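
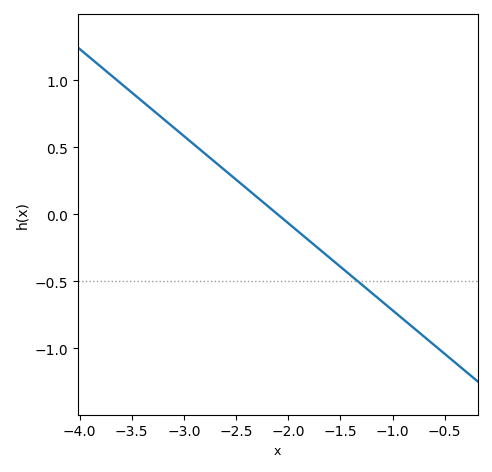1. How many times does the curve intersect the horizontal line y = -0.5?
1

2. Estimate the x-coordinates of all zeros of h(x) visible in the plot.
-2.1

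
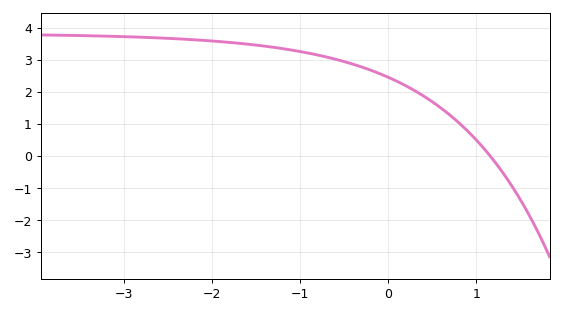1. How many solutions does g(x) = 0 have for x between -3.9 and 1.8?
1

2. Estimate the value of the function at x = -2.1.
3.6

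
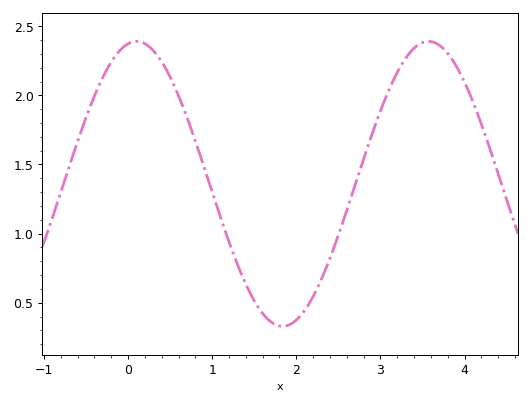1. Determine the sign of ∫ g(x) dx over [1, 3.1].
positive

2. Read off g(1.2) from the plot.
0.95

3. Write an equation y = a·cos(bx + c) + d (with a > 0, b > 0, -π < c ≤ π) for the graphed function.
y = 1.03cos(1.8x - 0.18) + 1.36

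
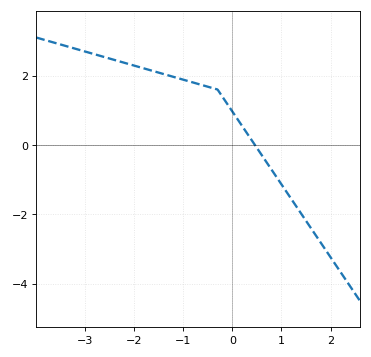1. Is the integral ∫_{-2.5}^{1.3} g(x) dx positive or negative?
positive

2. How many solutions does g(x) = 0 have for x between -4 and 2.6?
1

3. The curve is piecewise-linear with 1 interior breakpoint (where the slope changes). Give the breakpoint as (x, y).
(-0.3, 1.6)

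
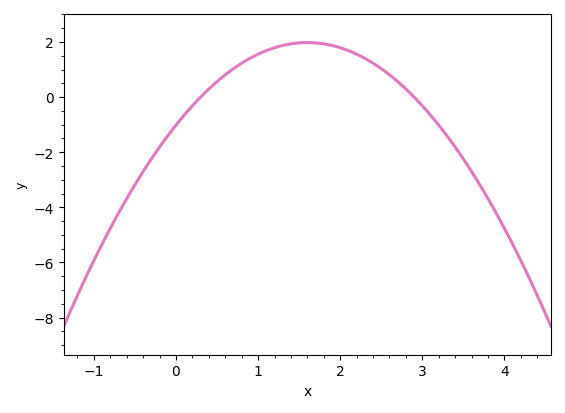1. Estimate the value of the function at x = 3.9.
-4.21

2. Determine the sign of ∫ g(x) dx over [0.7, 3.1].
positive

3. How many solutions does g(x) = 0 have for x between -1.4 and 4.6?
2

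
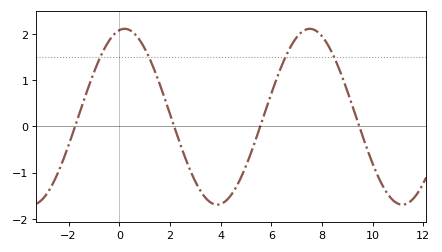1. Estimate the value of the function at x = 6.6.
1.55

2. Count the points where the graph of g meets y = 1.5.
4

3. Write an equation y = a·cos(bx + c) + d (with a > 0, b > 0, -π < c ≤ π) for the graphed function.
y = 1.9cos(0.86x - 0.182) + 0.21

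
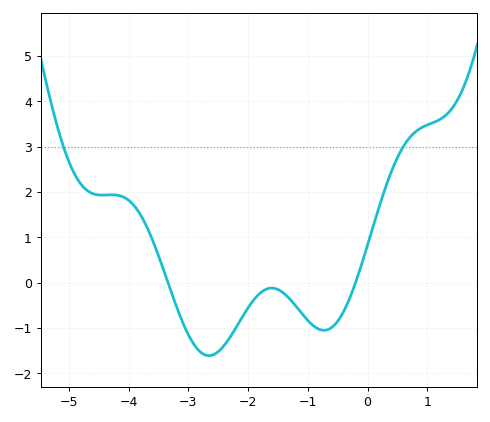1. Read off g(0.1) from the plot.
1.27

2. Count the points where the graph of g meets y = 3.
2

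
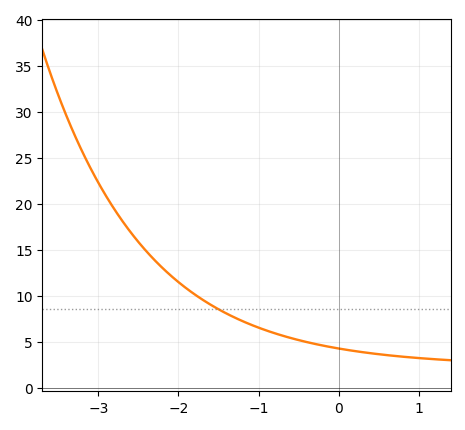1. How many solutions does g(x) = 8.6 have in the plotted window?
1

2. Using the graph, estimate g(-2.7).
18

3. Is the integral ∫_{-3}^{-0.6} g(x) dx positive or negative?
positive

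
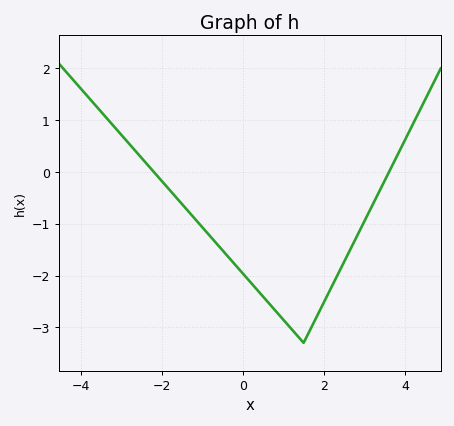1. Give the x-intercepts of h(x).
-2.2, 3.61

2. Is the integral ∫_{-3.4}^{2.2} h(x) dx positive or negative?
negative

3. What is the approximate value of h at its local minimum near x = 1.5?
-3.3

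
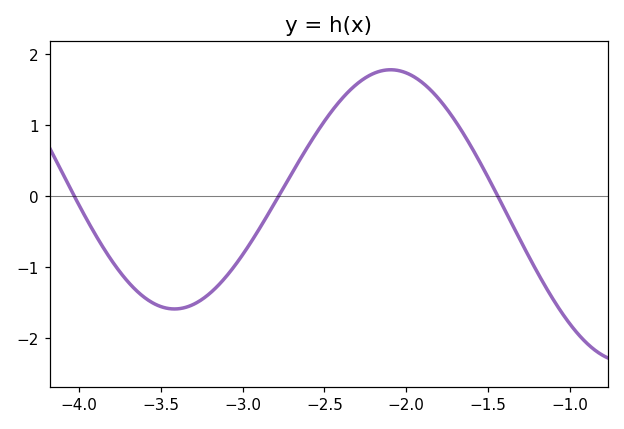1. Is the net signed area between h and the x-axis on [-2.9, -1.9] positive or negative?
positive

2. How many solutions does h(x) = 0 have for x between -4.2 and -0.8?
3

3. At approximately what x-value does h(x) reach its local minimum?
-3.4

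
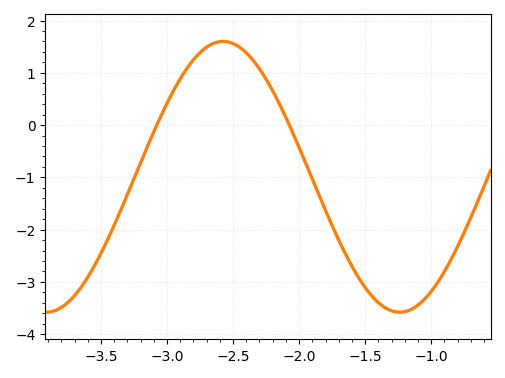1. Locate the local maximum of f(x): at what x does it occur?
-2.6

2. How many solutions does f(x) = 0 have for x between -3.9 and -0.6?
2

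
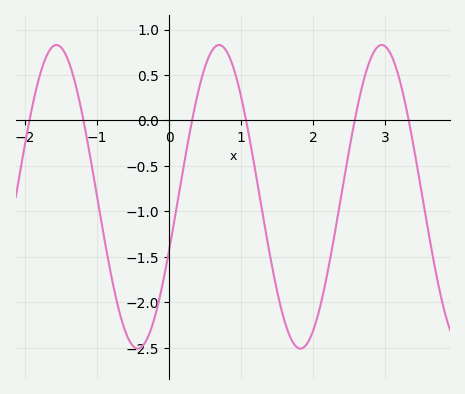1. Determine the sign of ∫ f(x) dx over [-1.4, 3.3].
negative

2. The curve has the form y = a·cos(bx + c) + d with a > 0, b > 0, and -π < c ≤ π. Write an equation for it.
y = 1.67cos(2.8x - 1.9) - 0.84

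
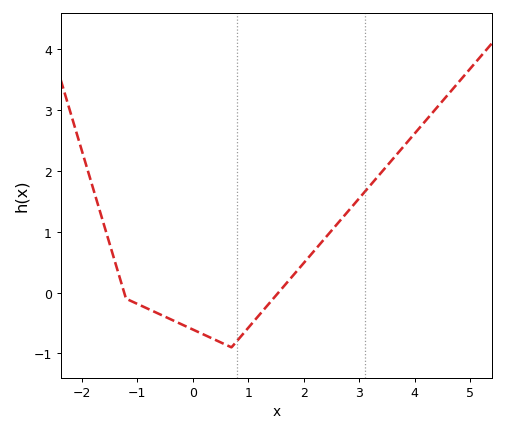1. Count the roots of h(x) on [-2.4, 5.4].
2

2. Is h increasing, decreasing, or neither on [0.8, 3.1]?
increasing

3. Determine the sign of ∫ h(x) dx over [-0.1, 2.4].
negative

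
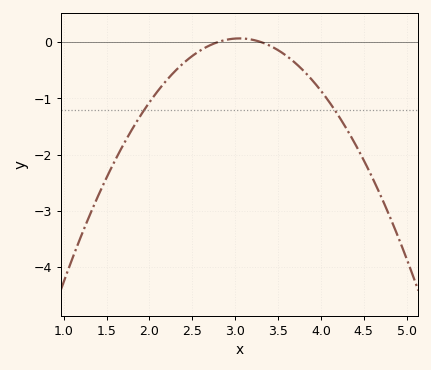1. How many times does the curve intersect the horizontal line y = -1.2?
2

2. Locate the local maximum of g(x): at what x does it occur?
3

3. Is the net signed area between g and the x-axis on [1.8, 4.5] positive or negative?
negative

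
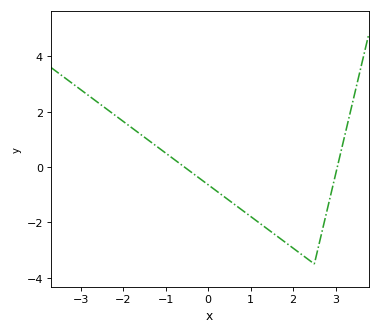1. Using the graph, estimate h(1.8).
-2.7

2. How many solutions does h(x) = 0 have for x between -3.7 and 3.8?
2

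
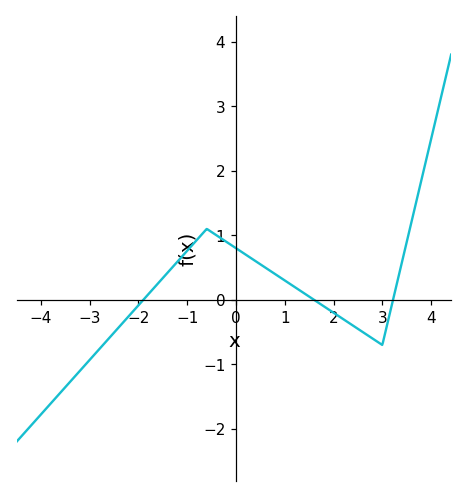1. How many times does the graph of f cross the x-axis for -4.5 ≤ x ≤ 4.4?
3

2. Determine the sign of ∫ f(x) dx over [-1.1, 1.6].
positive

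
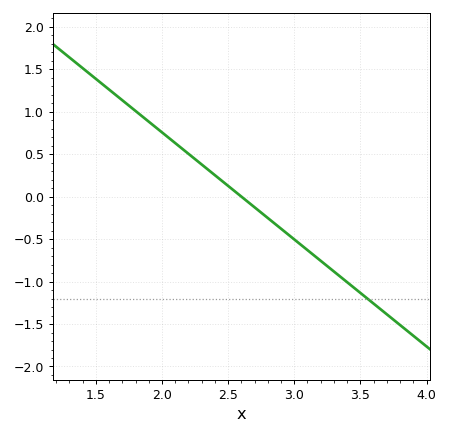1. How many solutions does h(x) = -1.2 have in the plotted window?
1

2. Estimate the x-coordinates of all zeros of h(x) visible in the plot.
2.6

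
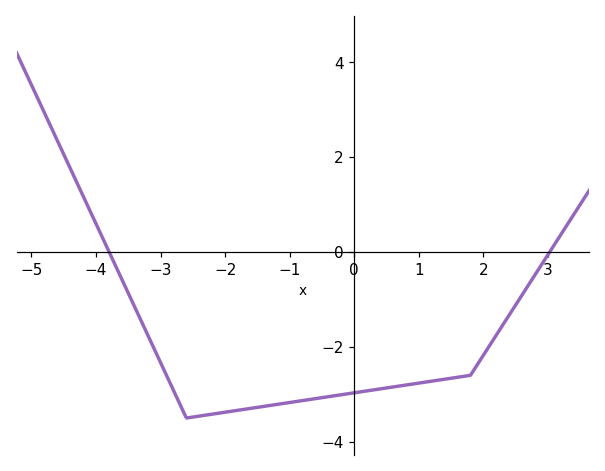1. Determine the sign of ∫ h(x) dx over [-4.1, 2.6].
negative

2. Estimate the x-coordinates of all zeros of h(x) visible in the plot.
-3.8, 3.03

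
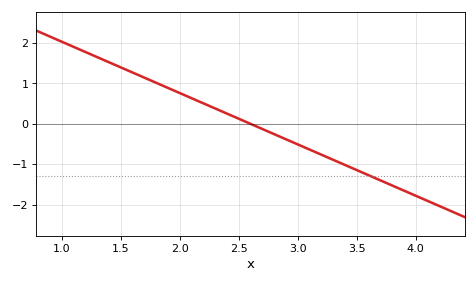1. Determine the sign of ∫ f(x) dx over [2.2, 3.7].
negative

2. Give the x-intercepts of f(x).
2.6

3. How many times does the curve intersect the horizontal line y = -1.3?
1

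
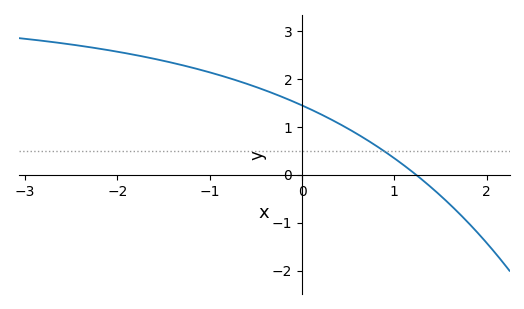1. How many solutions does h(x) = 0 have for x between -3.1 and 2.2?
1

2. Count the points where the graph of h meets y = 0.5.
1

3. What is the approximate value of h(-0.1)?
1.5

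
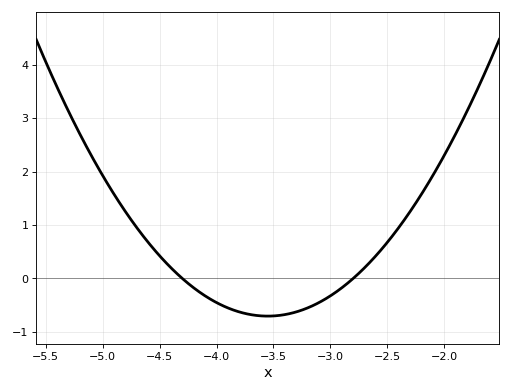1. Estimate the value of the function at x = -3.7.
-0.7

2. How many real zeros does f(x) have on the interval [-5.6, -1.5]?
2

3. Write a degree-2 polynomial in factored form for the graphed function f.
y = 1.25(x + 4.3)(x + 2.8)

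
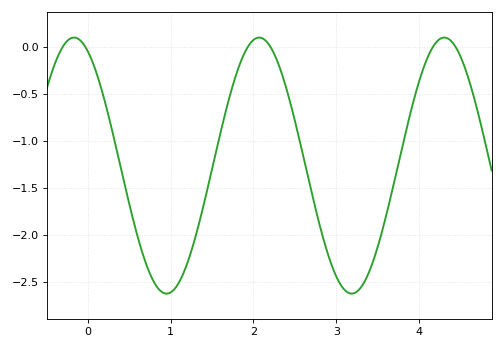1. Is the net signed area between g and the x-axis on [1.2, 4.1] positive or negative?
negative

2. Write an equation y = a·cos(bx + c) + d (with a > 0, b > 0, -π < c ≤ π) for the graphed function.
y = 1.36cos(2.8x + 0.47) - 1.26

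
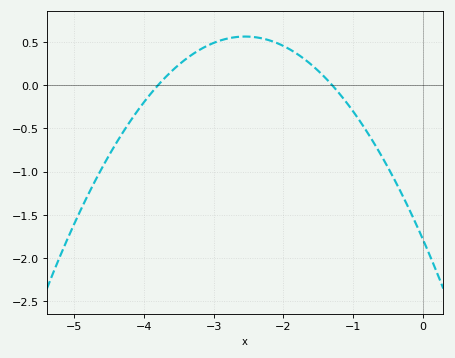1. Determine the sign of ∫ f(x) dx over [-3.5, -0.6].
positive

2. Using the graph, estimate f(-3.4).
0.3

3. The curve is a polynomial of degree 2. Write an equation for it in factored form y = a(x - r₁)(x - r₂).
y = -0.36(x + 3.8)(x + 1.3)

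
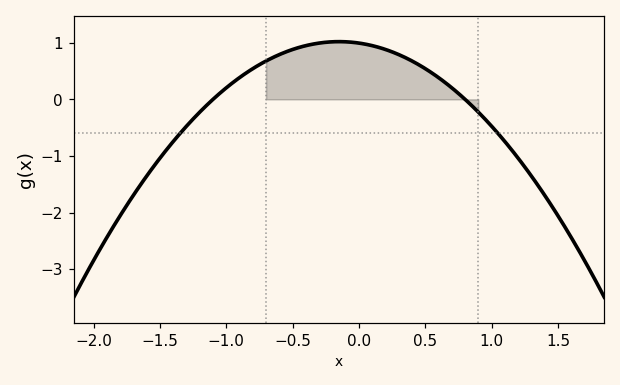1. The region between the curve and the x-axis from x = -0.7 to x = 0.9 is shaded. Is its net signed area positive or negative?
positive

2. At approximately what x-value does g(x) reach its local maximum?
-0.15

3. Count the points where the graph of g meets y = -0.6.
2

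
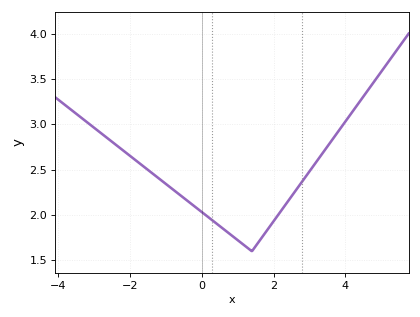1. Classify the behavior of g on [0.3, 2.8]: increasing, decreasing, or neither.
neither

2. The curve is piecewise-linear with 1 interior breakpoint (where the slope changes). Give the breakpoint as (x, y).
(1.4, 1.6)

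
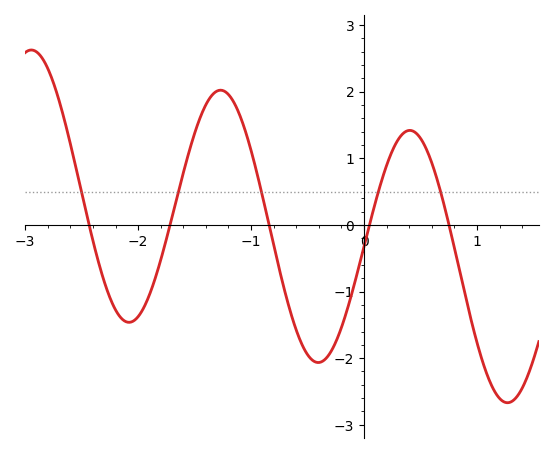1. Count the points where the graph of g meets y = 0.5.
5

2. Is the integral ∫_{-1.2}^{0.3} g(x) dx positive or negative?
negative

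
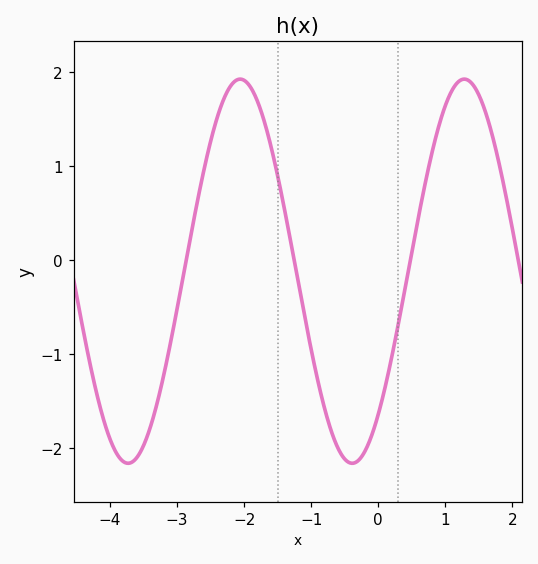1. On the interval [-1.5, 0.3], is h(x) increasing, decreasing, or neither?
neither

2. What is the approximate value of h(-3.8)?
-2.1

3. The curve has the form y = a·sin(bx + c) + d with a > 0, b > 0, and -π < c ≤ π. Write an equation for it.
y = 2.04sin(1.9x - 0.84) - 0.12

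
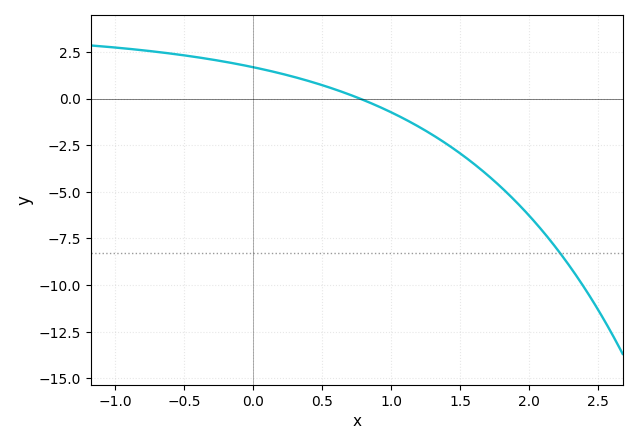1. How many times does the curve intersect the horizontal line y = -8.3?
1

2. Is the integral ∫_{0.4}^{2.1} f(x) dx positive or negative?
negative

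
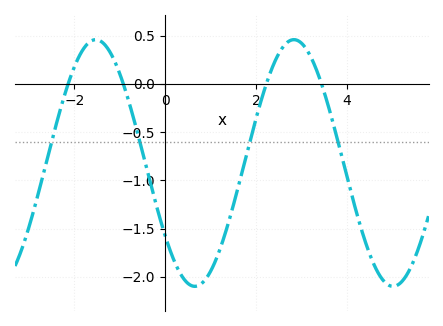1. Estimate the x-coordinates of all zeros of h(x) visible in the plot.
-2.2, -1, 2.2, 3.4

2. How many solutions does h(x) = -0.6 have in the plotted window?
4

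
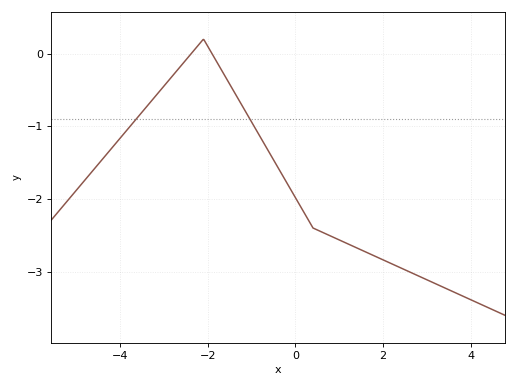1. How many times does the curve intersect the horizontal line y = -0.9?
2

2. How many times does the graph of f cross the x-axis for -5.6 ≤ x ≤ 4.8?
2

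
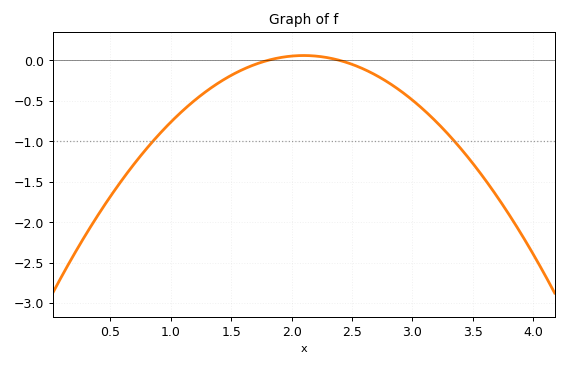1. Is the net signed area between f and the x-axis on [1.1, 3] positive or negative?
negative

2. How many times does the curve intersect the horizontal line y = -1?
2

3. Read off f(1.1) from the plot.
-0.6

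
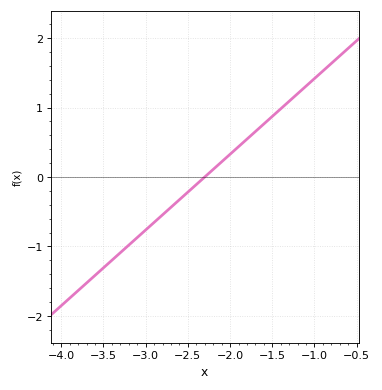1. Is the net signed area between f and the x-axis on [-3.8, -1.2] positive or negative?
negative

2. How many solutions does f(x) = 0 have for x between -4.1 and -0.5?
1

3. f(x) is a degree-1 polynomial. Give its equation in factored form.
y = 1.09(x + 2.3)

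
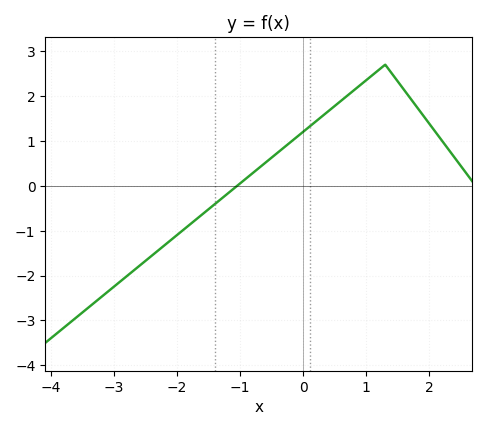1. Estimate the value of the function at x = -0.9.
0.171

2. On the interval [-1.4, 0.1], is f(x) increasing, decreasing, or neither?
increasing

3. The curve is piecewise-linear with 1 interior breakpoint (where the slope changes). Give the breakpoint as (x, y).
(1.3, 2.7)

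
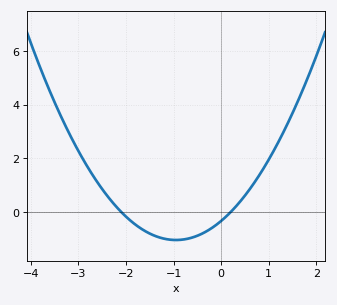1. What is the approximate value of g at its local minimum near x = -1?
-1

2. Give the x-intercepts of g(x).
-2.1, 0.2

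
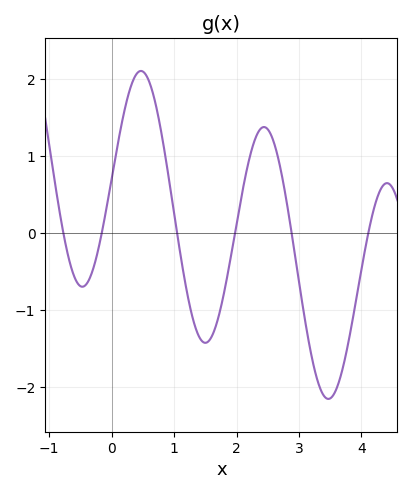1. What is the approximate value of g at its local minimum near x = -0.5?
-0.7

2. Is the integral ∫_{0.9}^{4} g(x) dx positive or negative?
negative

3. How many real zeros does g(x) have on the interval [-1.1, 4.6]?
6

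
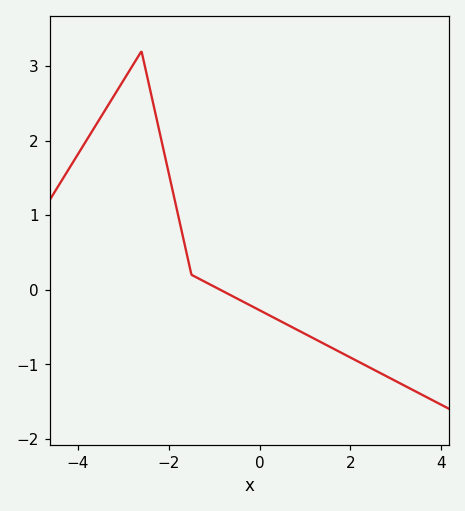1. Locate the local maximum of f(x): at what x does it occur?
-2.6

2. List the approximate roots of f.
-0.869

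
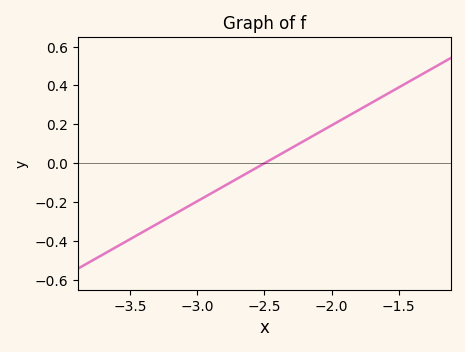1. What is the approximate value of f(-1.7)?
0.32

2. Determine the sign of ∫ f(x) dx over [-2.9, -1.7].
positive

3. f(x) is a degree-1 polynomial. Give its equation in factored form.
y = 0.39(x + 2.5)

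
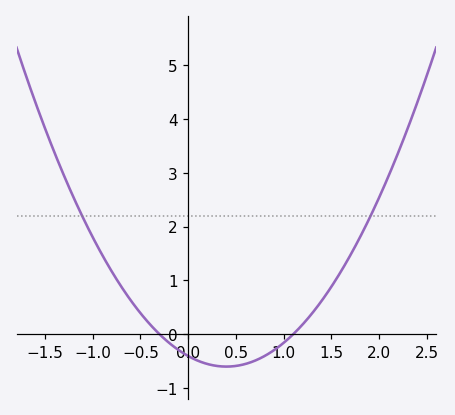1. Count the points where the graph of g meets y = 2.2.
2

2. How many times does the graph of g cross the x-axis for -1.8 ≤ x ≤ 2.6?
2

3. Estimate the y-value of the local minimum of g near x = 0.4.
-0.603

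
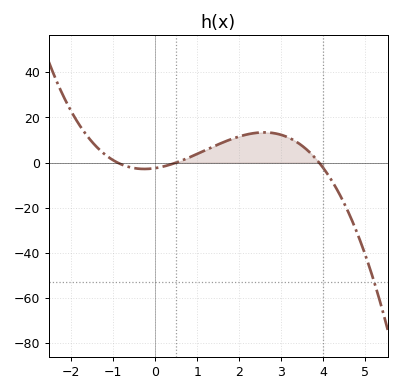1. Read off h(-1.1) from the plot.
2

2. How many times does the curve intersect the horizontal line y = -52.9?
1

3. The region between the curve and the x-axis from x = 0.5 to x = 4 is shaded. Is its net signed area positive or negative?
positive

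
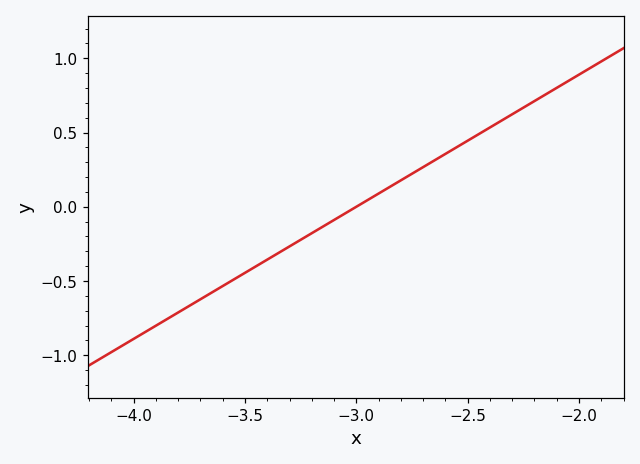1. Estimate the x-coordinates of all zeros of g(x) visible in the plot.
-3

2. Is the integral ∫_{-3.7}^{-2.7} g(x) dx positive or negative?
negative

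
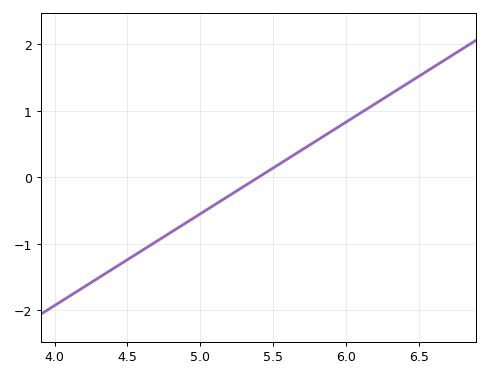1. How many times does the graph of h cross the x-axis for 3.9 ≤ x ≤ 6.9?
1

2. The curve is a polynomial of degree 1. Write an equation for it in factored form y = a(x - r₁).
y = 1.38(x - 5.4)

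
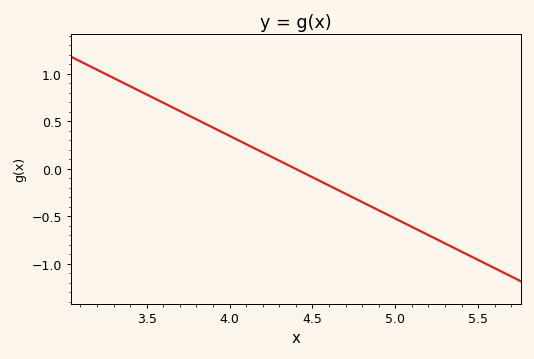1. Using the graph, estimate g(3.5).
0.783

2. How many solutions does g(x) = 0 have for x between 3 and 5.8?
1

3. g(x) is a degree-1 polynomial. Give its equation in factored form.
y = -0.87(x - 4.4)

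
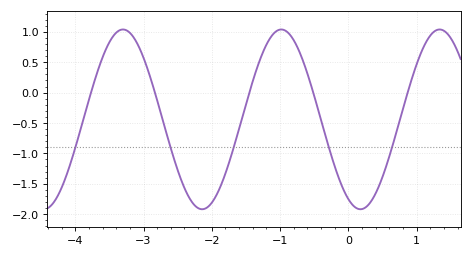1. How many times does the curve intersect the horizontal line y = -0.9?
5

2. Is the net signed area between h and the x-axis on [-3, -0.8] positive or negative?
negative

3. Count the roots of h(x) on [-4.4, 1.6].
5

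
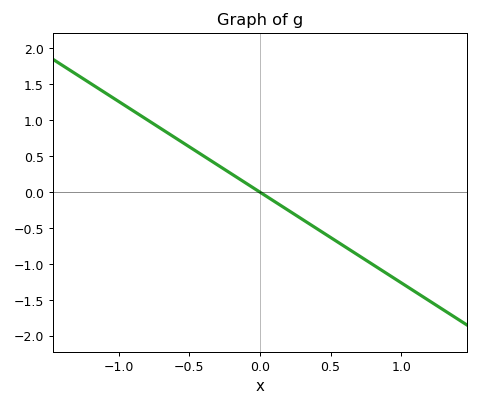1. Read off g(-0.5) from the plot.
0.63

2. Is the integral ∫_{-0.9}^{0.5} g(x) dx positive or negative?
positive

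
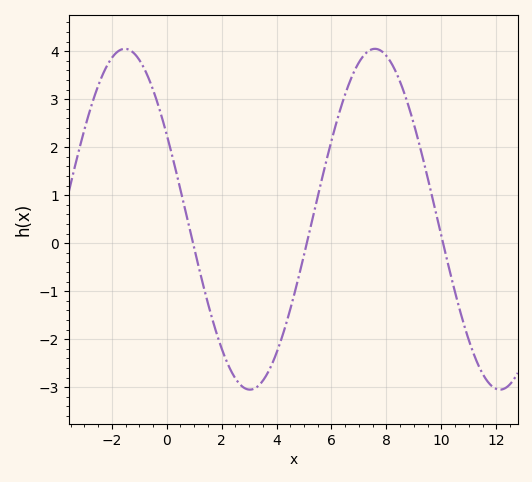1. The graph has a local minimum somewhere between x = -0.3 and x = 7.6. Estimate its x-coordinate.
3.03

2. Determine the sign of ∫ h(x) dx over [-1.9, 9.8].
positive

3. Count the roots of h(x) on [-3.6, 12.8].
3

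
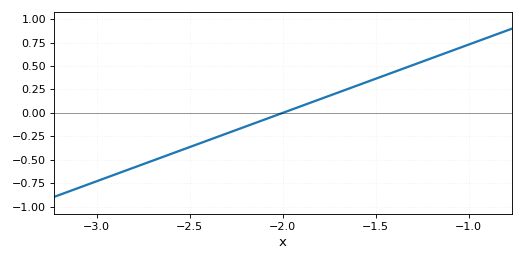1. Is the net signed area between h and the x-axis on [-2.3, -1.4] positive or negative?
positive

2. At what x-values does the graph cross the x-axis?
-2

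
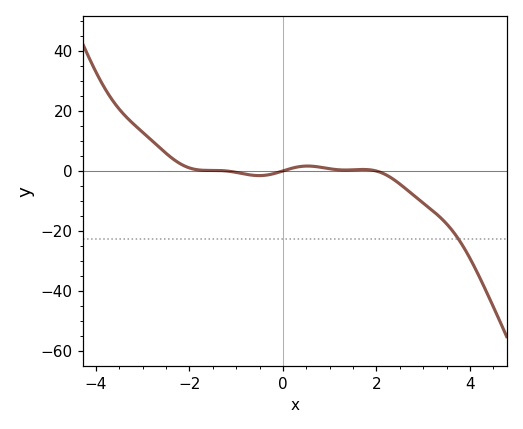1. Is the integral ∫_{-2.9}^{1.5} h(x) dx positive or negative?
positive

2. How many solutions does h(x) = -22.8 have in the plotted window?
1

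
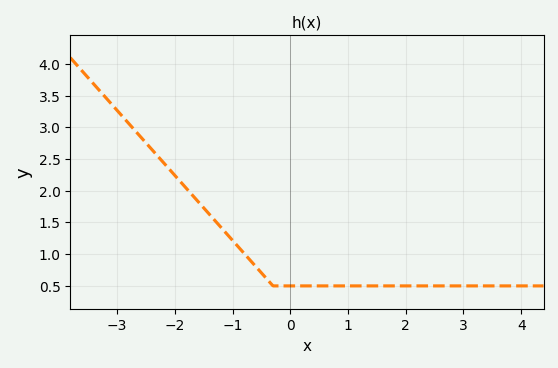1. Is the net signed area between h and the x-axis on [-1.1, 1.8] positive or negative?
positive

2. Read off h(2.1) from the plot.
0.5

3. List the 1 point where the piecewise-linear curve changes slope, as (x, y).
(-0.3, 0.5)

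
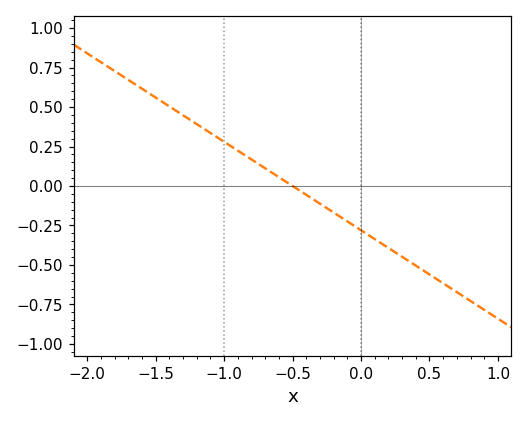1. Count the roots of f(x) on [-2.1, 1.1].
1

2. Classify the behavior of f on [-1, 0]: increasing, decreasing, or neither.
decreasing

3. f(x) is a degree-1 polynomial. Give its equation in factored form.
y = -0.56(x + 0.5)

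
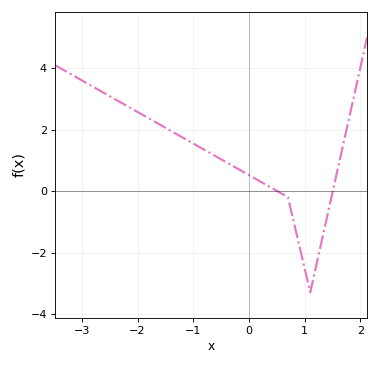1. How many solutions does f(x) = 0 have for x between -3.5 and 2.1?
2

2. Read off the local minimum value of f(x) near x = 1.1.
-3.3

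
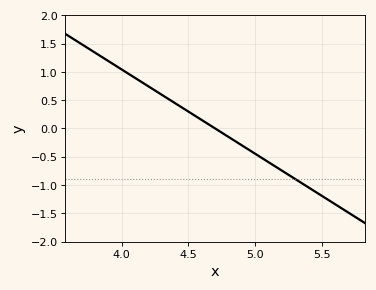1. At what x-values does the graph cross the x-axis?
4.7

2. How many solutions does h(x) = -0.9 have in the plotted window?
1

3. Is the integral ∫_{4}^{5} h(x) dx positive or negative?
positive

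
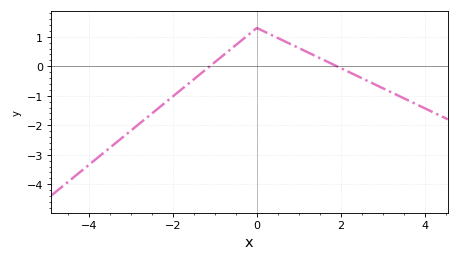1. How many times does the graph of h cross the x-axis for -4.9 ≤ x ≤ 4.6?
2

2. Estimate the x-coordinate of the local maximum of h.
0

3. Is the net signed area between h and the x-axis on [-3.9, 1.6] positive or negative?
negative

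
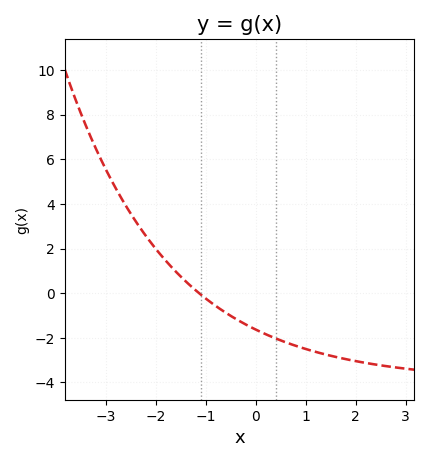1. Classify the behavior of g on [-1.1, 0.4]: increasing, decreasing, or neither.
decreasing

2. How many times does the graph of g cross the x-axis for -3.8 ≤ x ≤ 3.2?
1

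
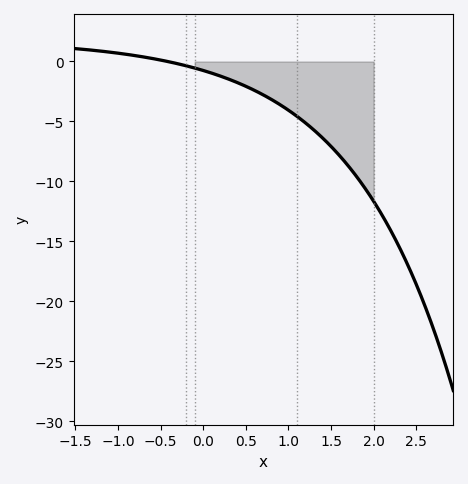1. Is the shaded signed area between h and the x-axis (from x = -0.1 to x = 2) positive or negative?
negative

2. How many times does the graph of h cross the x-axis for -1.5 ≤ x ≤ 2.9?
1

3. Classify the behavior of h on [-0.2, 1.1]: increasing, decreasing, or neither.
decreasing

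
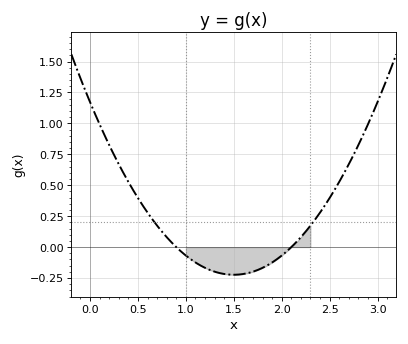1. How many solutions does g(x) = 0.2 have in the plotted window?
2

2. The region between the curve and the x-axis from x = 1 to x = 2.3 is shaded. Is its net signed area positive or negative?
negative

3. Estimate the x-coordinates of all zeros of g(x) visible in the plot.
0.9, 2.1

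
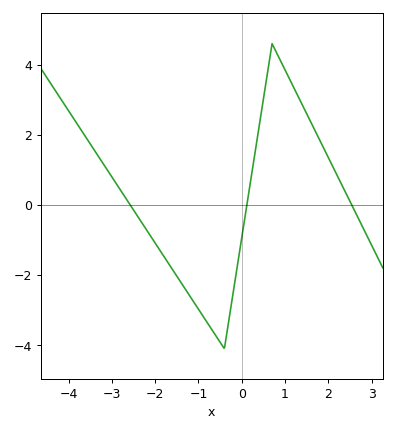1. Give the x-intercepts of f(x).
-2.57, 0.118, 2.54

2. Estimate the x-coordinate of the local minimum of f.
-0.403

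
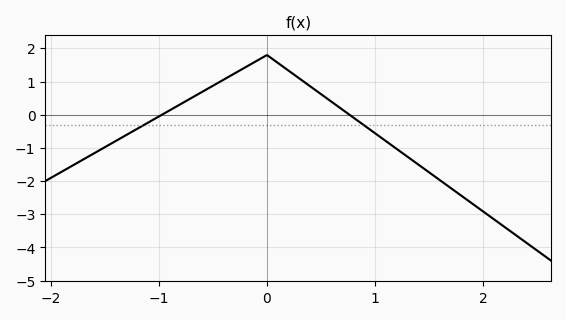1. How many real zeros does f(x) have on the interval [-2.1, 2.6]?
2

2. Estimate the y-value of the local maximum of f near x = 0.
1.8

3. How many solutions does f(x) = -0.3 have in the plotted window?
2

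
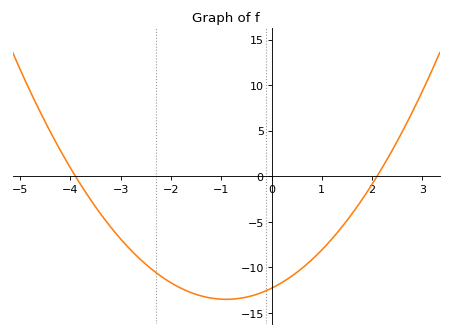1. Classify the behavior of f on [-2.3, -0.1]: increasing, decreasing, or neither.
neither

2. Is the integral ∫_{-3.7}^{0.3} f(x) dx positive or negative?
negative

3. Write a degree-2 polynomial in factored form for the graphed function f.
y = 1.5(x + 3.9)(x - 2.1)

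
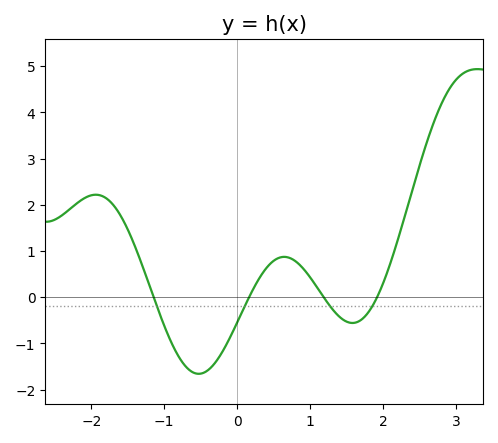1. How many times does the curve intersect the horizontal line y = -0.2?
4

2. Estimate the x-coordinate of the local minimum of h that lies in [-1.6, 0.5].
-0.528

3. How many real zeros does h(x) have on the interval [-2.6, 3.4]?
4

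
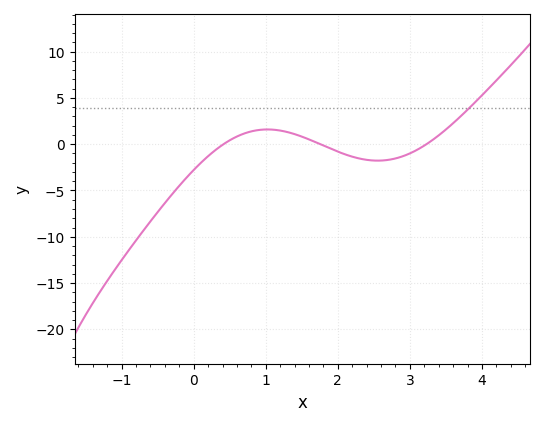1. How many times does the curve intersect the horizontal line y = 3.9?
1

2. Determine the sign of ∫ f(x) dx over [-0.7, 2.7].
negative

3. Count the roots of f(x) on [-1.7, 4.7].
3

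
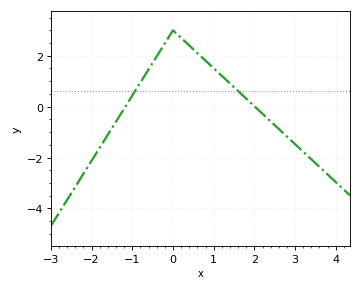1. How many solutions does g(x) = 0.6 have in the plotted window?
2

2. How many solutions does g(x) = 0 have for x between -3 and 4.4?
2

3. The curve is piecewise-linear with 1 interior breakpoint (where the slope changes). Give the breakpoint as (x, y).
(0, 3)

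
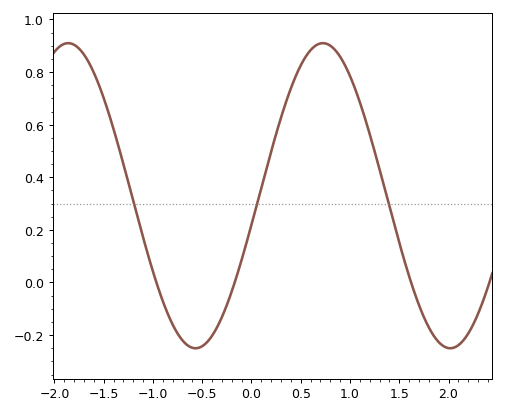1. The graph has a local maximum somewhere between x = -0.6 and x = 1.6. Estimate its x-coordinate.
0.724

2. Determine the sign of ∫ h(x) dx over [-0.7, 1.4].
positive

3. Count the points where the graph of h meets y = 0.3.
3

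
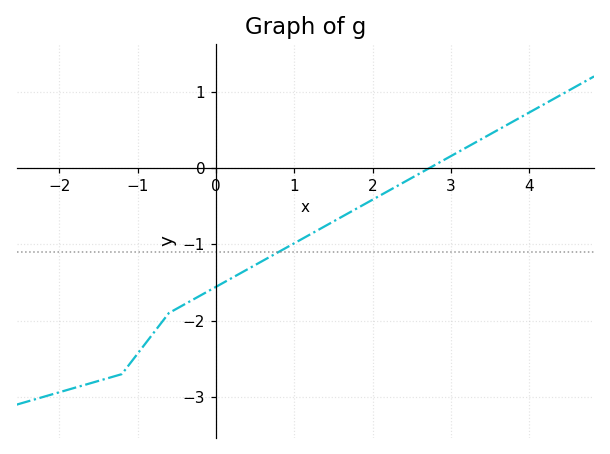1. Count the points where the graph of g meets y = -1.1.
1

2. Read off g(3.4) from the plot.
0.4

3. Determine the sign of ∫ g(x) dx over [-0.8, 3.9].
negative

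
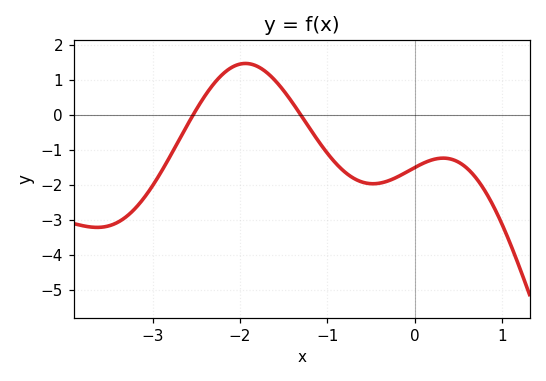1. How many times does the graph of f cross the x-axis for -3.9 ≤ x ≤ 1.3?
2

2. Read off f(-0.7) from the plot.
-1.81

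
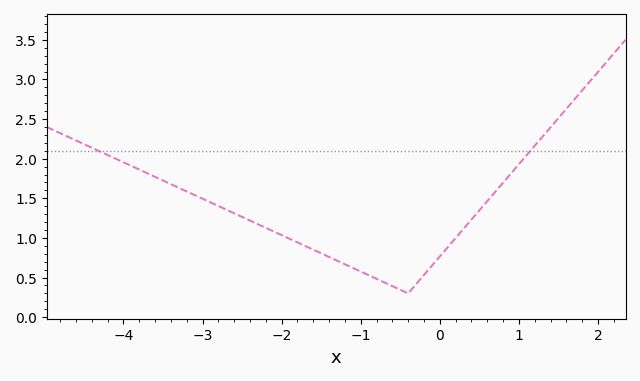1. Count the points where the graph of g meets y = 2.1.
2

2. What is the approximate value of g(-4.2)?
2.05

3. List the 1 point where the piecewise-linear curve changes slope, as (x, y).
(-0.4, 0.3)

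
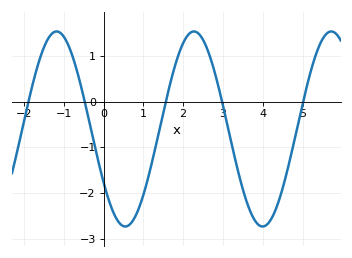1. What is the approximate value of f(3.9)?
-2.7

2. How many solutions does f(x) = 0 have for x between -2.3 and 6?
5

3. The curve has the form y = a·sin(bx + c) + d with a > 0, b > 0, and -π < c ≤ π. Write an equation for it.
y = 2.13sin(1.82x - 2.56) - 0.6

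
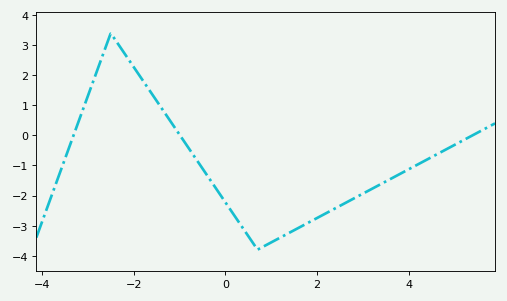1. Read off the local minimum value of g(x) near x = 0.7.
-3.8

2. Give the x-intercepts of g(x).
-3.31, -0.989, 5.39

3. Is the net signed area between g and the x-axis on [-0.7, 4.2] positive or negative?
negative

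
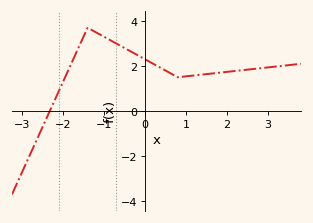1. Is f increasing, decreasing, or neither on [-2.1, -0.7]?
neither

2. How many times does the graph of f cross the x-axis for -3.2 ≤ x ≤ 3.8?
1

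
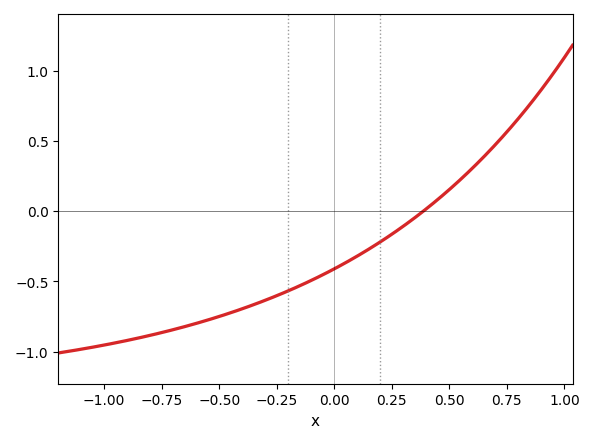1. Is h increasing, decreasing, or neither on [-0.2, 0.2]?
increasing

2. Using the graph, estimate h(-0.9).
-0.921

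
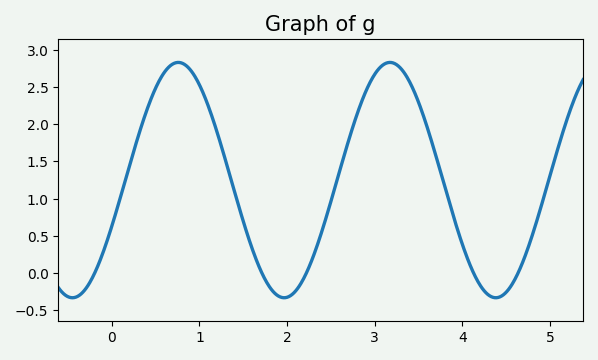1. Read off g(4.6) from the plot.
-0.086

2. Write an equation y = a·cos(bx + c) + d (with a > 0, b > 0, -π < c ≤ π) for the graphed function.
y = 1.58cos(2.6x - 1.97) + 1.25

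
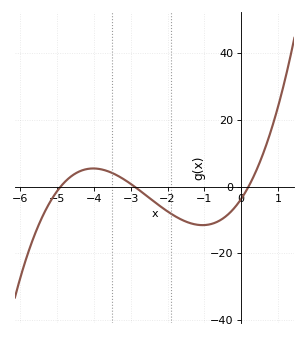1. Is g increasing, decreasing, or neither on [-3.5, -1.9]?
decreasing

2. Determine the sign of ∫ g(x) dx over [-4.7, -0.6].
negative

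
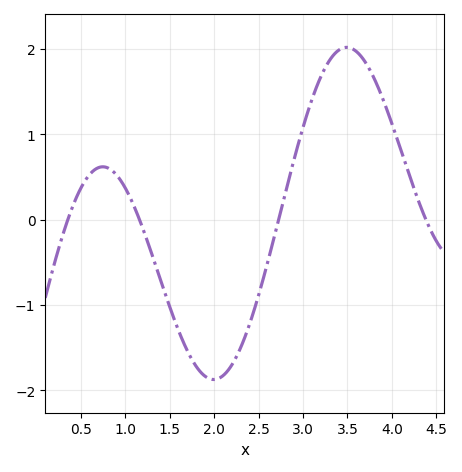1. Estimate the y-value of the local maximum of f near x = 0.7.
0.6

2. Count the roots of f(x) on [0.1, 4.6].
4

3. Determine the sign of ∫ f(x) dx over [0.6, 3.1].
negative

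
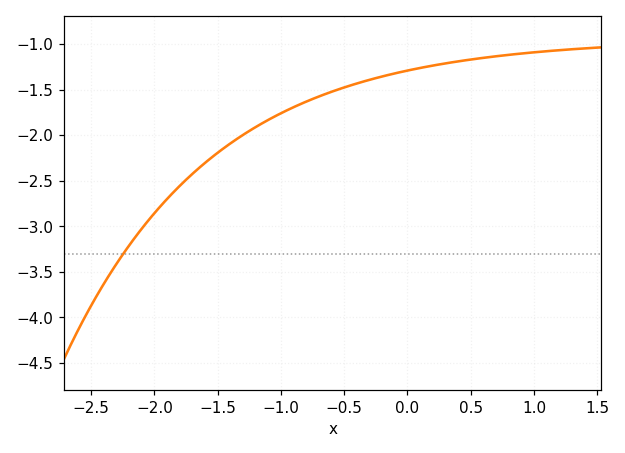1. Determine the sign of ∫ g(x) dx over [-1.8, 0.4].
negative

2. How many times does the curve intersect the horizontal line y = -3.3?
1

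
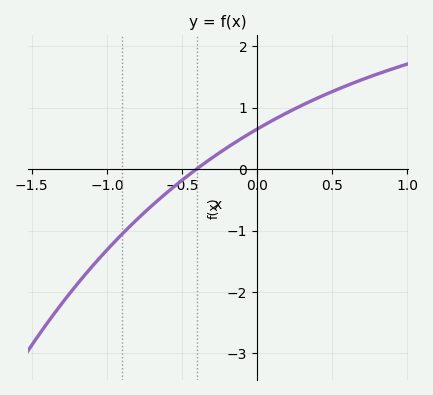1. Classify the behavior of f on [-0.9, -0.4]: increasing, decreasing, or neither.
increasing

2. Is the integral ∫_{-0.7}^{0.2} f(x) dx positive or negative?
positive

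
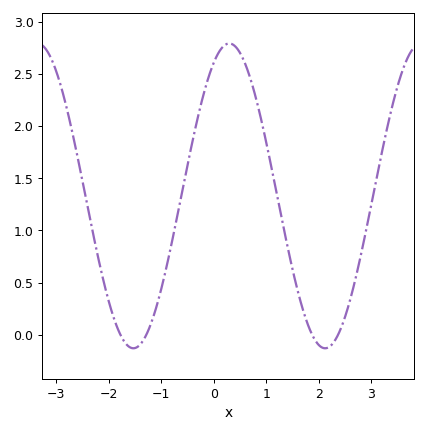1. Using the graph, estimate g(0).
2.6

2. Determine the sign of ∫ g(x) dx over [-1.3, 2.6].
positive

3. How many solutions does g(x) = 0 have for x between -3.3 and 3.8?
4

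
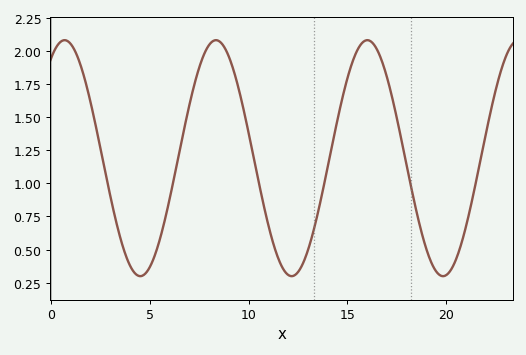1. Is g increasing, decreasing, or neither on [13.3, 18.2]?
neither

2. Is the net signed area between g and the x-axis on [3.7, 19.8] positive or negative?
positive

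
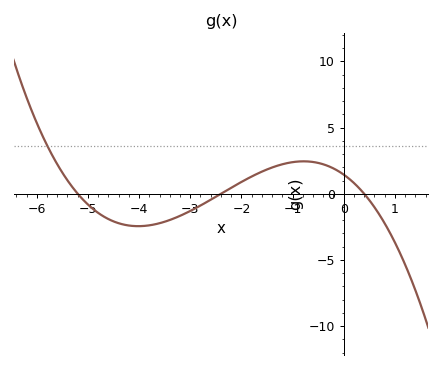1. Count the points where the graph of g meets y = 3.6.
1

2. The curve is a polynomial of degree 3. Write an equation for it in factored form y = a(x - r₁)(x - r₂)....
y = -0.29(x + 5.2)(x + 2.4)(x - 0.4)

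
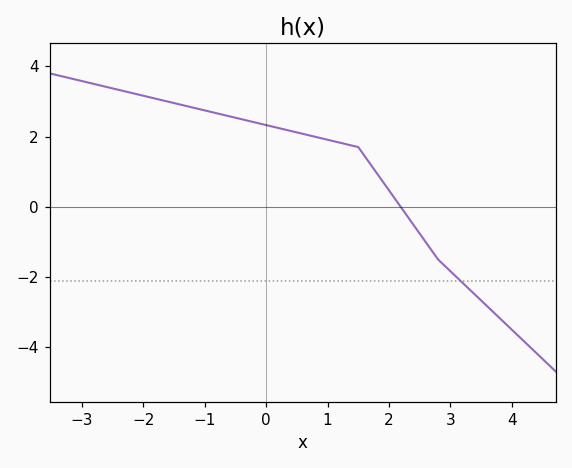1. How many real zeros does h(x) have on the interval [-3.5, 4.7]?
1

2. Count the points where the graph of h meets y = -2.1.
1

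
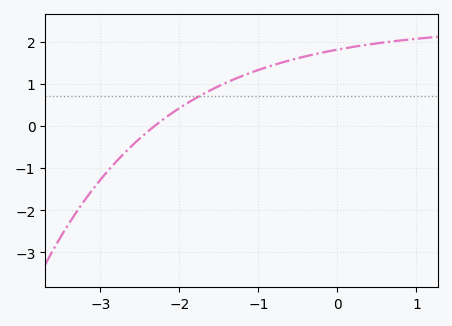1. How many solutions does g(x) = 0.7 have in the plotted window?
1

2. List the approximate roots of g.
-2.31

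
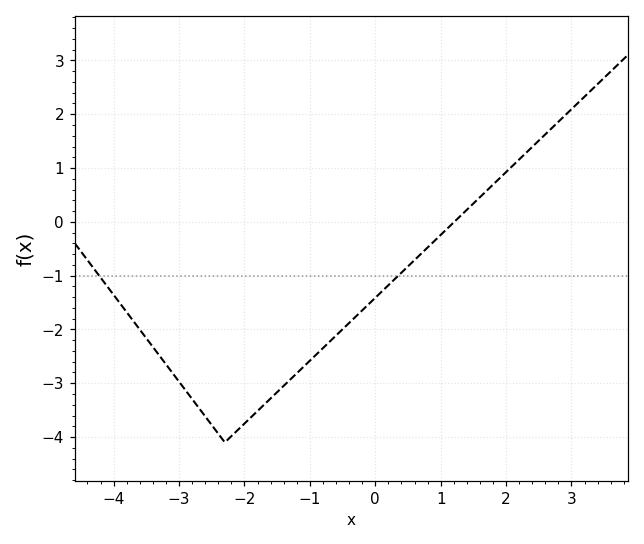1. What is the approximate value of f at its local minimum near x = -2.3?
-4.1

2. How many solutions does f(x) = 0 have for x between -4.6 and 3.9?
1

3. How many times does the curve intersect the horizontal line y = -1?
2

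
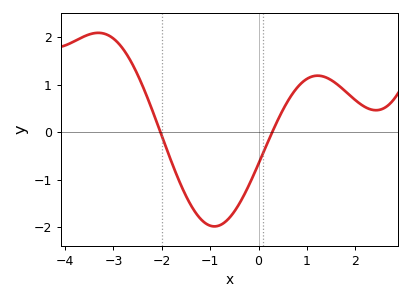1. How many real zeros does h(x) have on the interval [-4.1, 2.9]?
2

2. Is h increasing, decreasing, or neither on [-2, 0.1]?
neither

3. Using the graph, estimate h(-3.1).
2.03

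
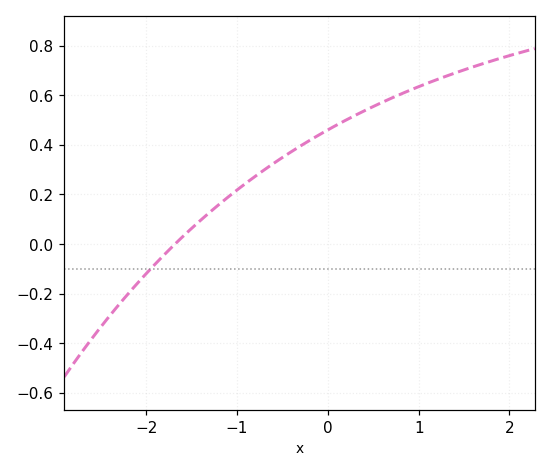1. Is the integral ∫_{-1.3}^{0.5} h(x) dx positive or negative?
positive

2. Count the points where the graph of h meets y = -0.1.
1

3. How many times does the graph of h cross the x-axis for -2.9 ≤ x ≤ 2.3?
1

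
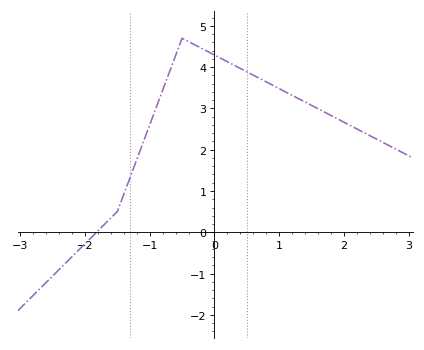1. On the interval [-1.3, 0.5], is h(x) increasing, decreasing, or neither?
neither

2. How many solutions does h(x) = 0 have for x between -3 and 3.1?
1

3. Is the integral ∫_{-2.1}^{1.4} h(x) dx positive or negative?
positive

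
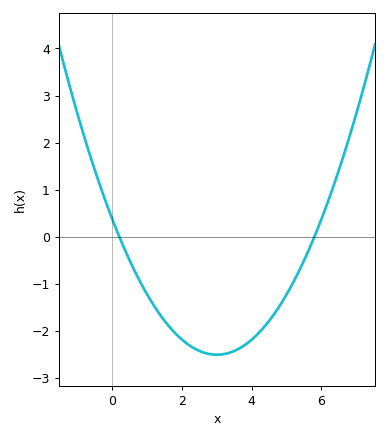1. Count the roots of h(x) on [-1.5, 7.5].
2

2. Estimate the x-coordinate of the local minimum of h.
3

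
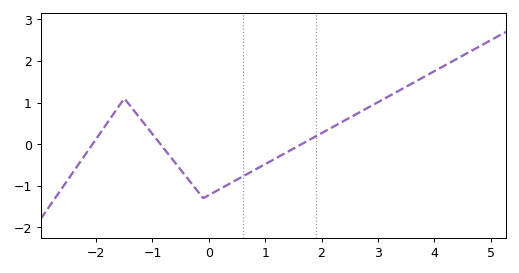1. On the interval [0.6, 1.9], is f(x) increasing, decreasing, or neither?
increasing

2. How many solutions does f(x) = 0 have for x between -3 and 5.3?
3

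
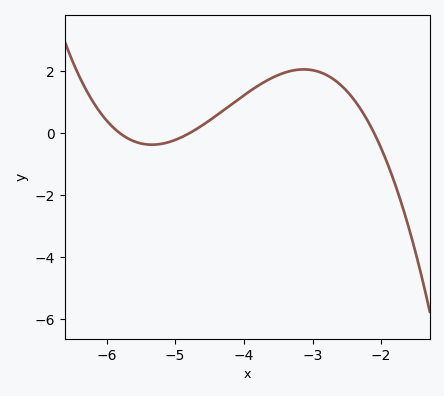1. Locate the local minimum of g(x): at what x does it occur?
-5.34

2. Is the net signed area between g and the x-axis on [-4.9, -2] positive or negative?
positive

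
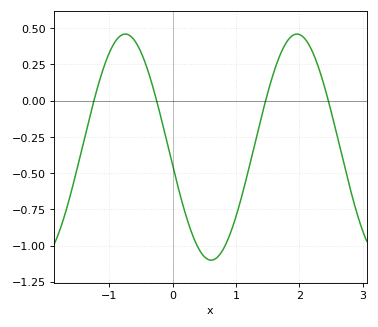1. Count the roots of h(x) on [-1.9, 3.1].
4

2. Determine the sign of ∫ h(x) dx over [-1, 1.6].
negative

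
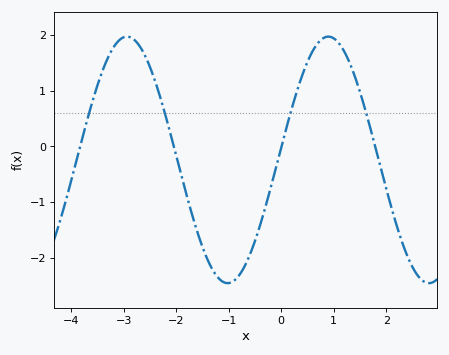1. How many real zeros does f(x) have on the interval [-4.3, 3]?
4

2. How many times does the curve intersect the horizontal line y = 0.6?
4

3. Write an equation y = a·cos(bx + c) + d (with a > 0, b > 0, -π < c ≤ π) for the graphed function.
y = 2.21cos(1.64x - 1.47) - 0.24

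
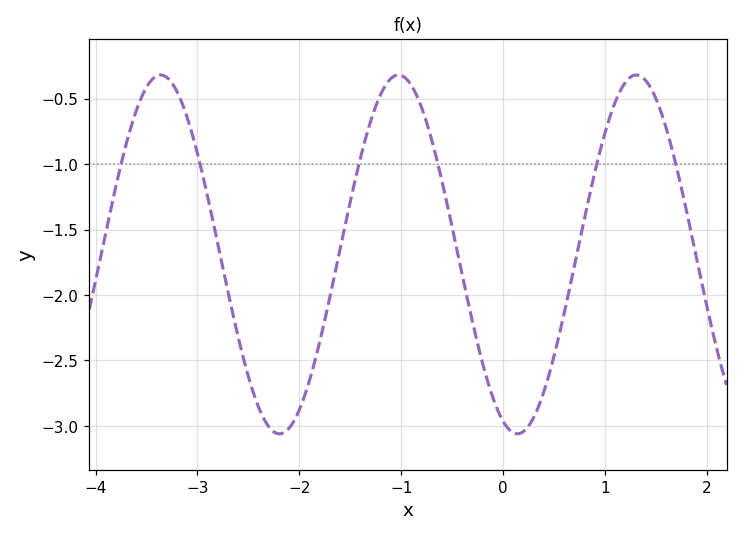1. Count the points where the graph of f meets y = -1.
6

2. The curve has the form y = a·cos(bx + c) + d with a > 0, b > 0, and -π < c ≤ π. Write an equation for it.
y = 1.37cos(2.7x + 2.8) - 1.69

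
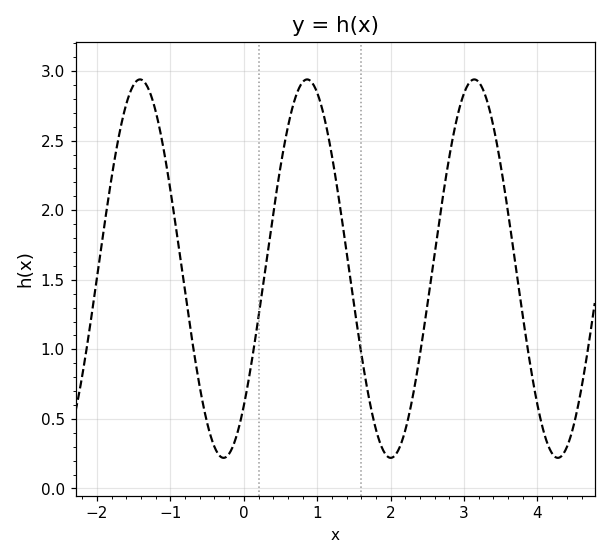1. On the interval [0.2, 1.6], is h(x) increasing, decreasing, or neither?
neither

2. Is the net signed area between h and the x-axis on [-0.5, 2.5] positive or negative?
positive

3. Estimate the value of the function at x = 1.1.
2.65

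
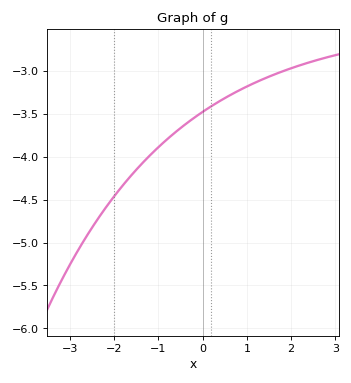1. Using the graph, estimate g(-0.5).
-3.65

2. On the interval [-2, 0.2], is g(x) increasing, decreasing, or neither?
increasing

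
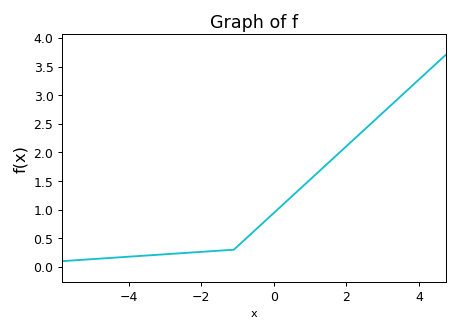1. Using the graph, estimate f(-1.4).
0.287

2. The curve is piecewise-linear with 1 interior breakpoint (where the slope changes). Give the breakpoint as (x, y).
(-1.1, 0.3)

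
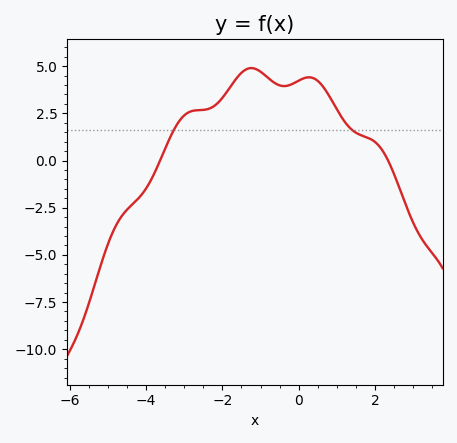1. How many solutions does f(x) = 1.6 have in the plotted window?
2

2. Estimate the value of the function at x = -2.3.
2.79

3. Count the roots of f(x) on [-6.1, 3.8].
2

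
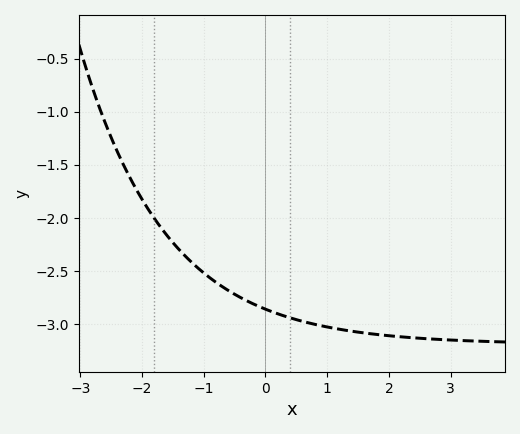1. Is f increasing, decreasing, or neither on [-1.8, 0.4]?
decreasing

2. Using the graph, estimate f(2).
-3.1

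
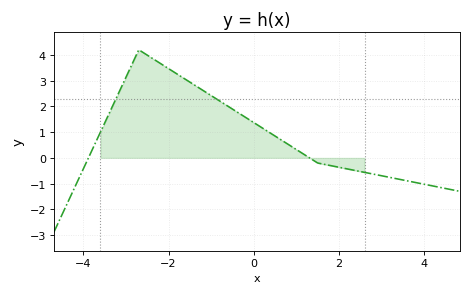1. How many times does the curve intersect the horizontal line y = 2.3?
2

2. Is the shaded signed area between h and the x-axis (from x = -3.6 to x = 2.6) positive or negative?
positive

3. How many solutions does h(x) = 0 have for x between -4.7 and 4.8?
2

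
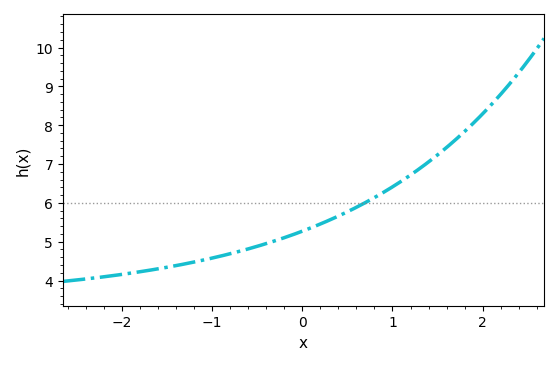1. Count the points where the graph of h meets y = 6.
1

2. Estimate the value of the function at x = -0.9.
4.6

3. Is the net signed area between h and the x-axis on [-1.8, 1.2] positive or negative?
positive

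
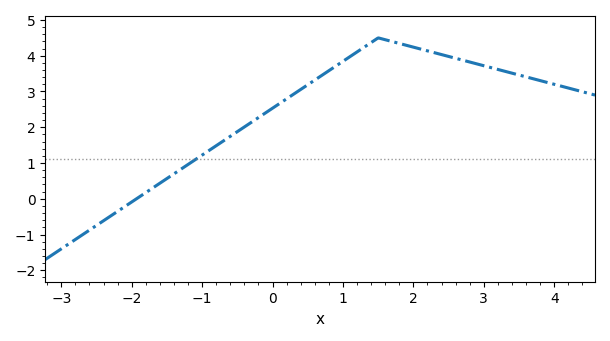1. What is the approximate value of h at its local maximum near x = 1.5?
4.5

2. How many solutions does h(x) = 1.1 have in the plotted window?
1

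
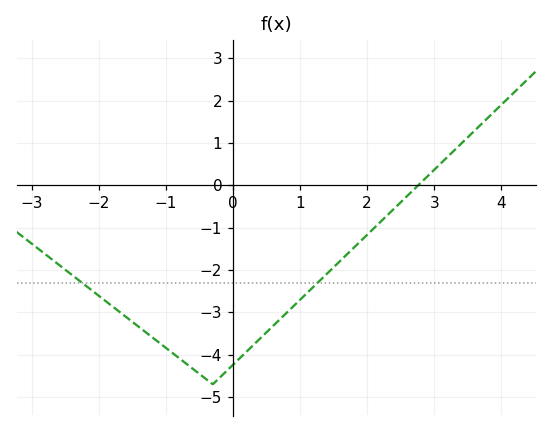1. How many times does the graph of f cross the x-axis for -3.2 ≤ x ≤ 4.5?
1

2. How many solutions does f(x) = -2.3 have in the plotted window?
2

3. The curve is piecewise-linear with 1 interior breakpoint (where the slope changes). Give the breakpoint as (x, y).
(-0.3, -4.7)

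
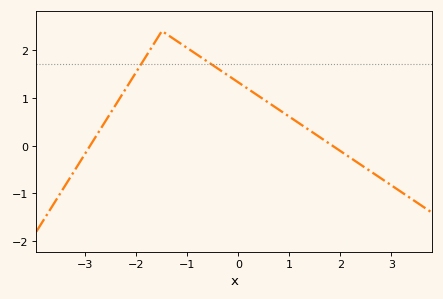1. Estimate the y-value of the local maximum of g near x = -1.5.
2.4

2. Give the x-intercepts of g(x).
-2.91, 1.85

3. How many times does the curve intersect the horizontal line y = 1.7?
2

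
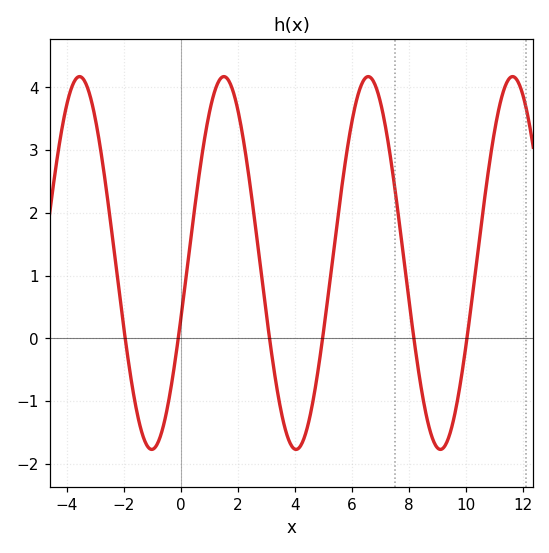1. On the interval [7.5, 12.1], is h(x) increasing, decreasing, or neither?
neither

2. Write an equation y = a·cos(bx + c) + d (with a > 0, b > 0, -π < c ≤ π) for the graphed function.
y = 2.97cos(1.2x - 1.9) + 1.2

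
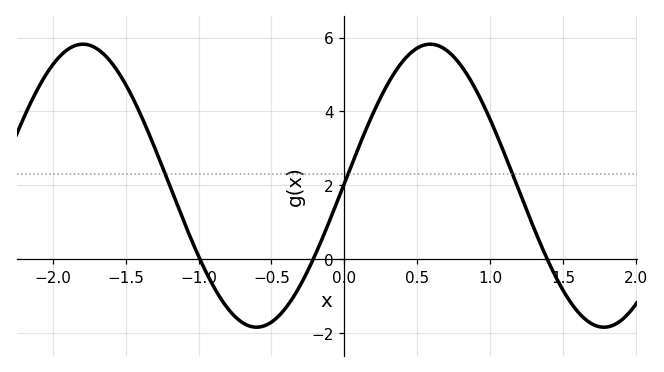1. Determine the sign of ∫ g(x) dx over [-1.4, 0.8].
positive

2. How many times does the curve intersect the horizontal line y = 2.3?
3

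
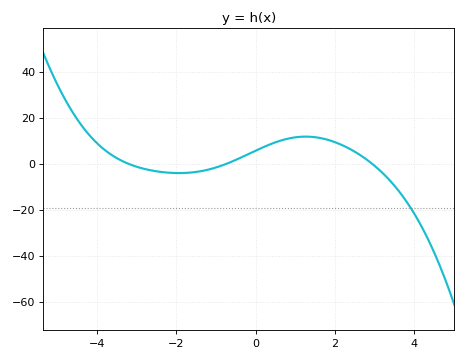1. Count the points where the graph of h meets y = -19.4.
1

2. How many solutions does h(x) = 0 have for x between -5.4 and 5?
3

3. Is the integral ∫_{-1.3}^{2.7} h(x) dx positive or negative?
positive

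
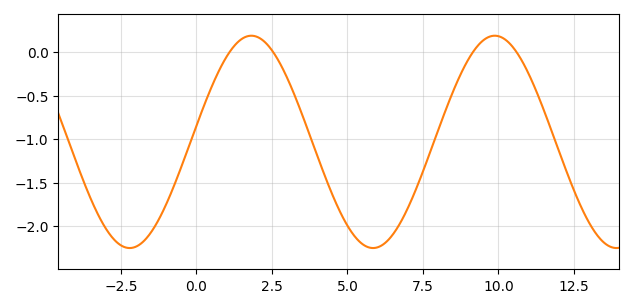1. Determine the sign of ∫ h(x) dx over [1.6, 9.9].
negative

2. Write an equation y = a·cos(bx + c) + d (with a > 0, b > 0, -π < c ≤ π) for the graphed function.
y = 1.22cos(0.78x - 1.42) - 1.03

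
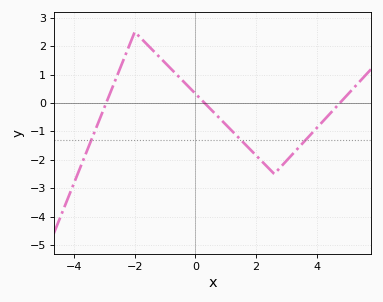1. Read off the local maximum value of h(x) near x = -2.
2.5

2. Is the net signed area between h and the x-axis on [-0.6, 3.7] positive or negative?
negative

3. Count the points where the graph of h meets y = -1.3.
3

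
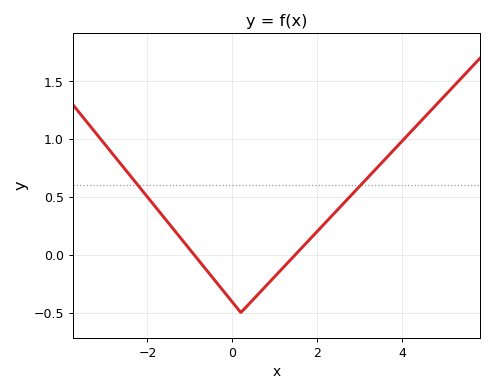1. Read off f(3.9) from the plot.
0.946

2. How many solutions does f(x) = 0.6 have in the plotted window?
2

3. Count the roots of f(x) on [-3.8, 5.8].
2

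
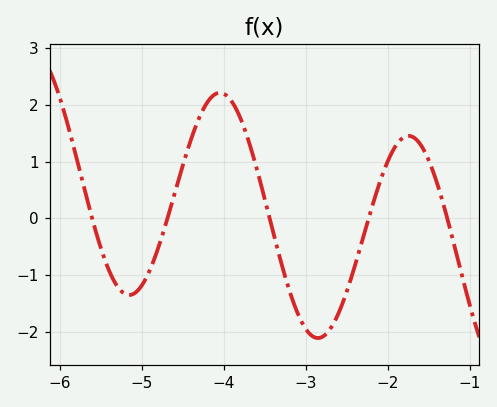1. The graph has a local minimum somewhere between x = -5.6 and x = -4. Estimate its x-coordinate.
-5.15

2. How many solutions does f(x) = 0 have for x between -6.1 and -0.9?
5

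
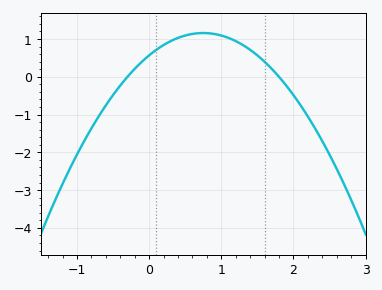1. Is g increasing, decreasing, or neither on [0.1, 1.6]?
neither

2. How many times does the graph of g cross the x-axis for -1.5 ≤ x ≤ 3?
2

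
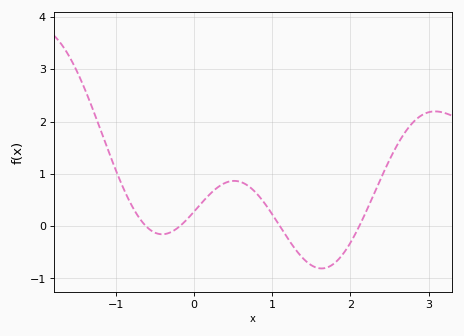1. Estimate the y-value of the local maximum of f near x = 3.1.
2.2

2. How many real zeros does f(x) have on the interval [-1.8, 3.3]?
4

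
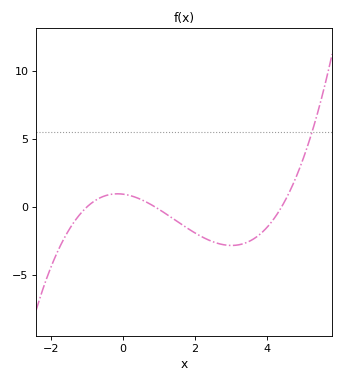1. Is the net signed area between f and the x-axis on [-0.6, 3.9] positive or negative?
negative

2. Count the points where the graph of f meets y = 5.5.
1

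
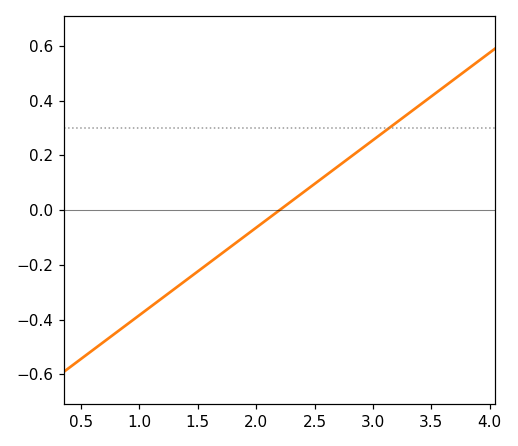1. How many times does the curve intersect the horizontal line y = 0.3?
1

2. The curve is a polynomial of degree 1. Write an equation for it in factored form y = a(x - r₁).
y = 0.32(x - 2.2)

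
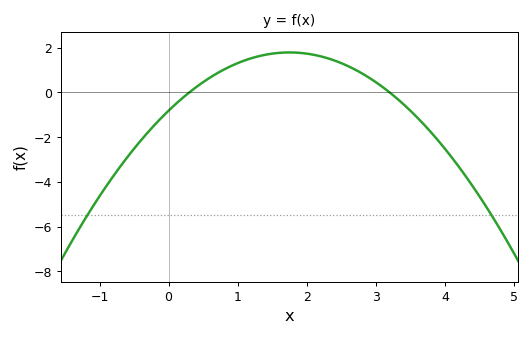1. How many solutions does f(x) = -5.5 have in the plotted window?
2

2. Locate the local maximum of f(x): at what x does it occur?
1.8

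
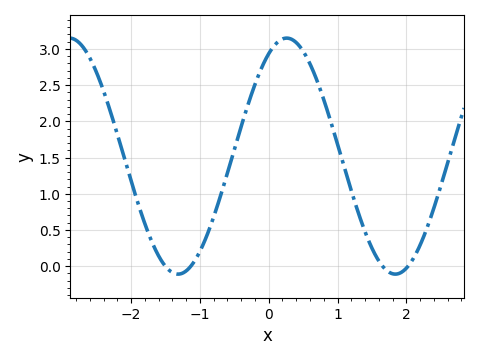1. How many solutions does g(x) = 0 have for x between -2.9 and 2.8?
4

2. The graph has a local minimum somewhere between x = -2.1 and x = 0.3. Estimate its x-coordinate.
-1.32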